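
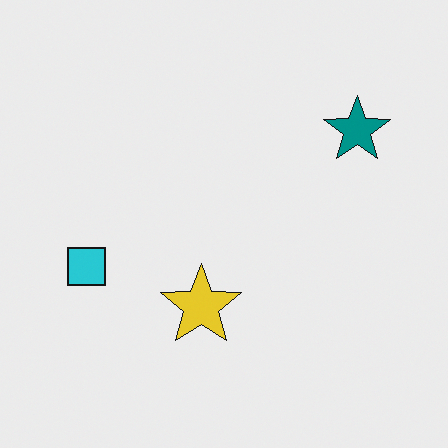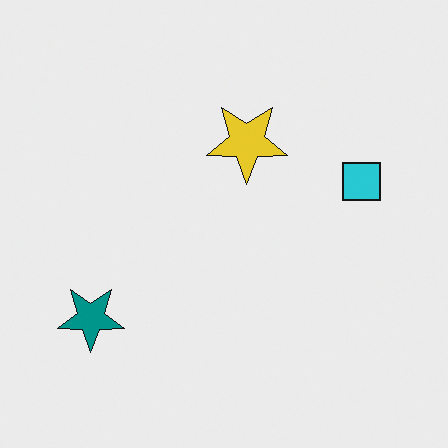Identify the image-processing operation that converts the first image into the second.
The image was rotated 180°.

The teal star sits in the top-right of the first image and the bottom-left of the second — consistent with a whole-image 180° rotation.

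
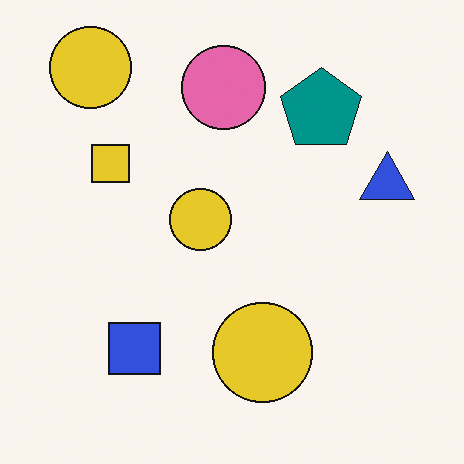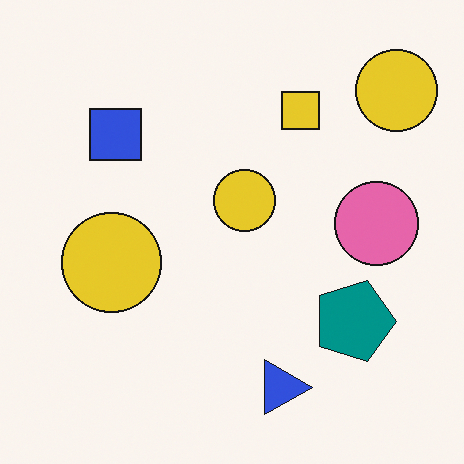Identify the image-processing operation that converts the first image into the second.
Rotated 90° clockwise.

The blue triangle sits in the right of the first image and the bottom of the second — consistent with a whole-image 90° clockwise rotation.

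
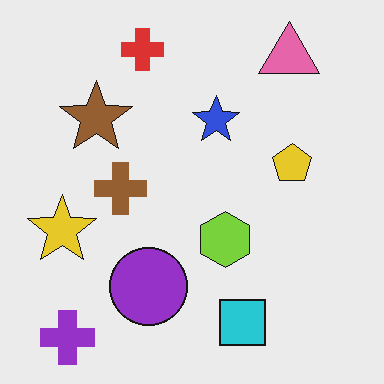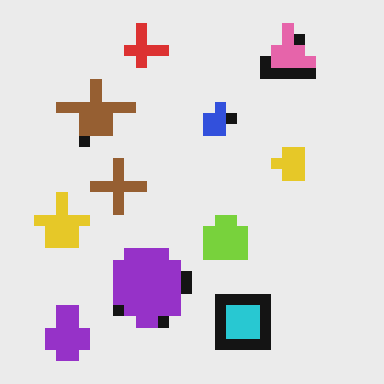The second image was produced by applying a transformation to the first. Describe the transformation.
It was coarsely pixelated.

Shapes are reduced to large square blocks; fine edges and outlines are lost — a downscale-then-upscale (mosaic) effect.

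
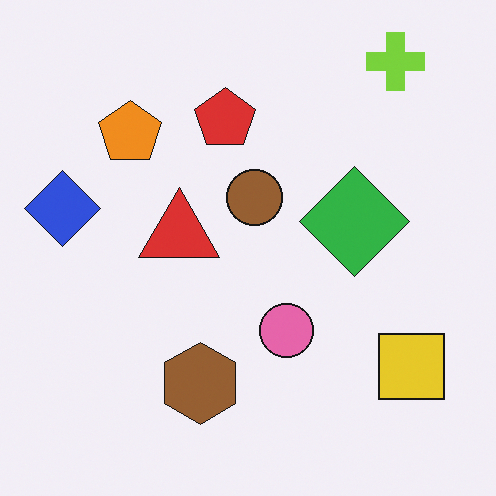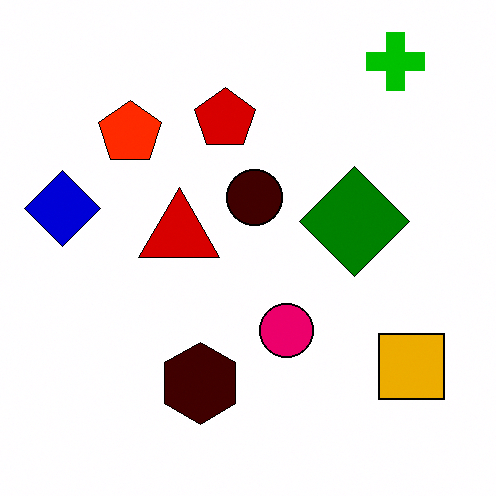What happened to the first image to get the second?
Given much higher contrast.

Tones are pushed away from mid-grey across the whole image — a global contrast change.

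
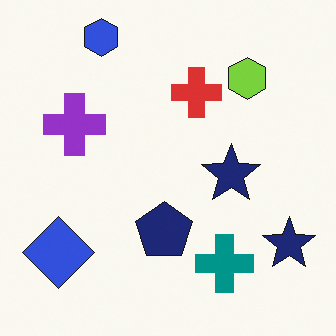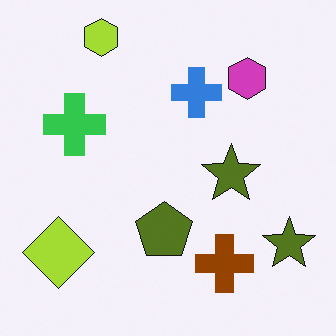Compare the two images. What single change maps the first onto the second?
The image was hue-shifted by a large amount.

Every shape's color has rotated by the same amount around the hue wheel — a uniform hue shift.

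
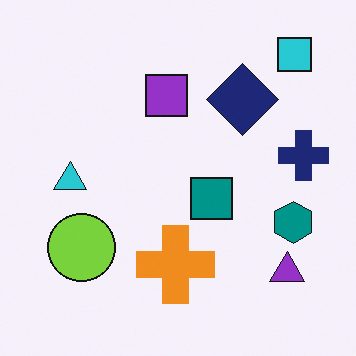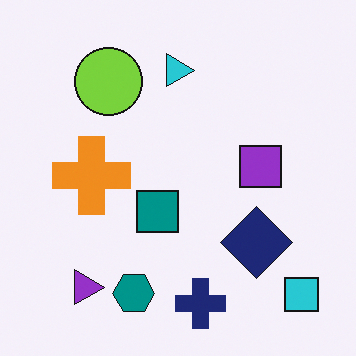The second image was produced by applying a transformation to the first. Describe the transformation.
The second image is the first rotated 90° clockwise.

The cyan square sits in the top-right of the first image and the bottom-right of the second — consistent with a whole-image 90° clockwise rotation.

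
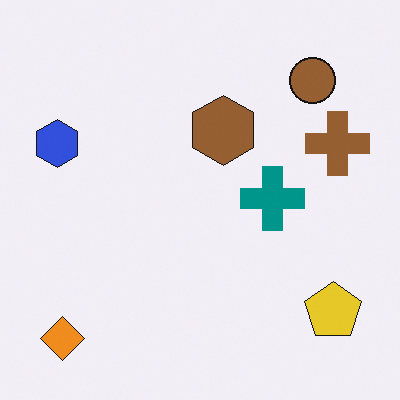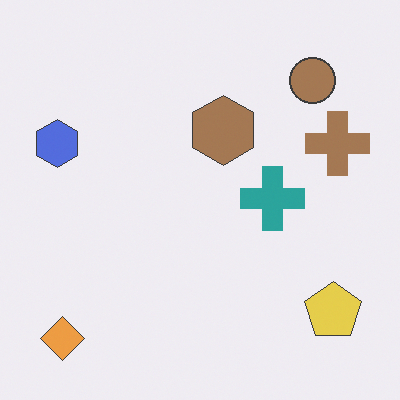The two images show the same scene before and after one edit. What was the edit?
The image was given slightly reduced contrast.

Tones are pushed toward mid-grey across the whole image — a global contrast change.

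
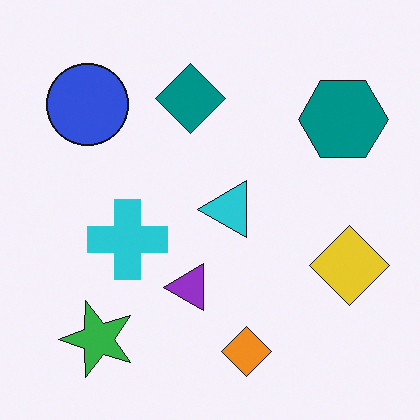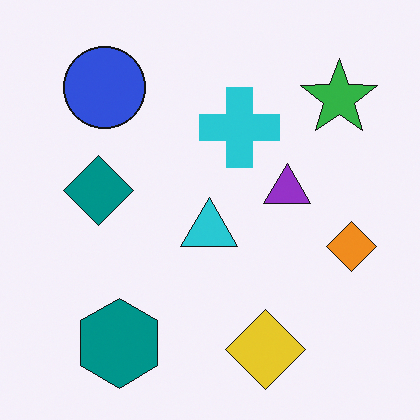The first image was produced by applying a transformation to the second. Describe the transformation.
The transformation is: transposed (reflected across the top-left ↔ bottom-right diagonal).

Shapes have swapped their row and column positions — what was in the top-right is now in the bottom-left — a diagonal reflection.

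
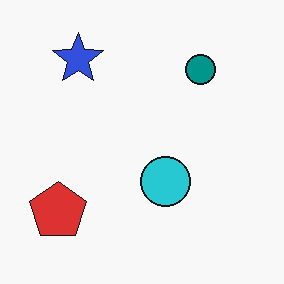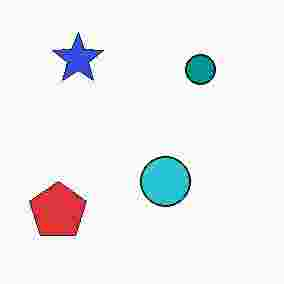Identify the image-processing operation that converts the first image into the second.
The transformation is: heavily JPEG-compressed with obvious blocking artifacts.

Blocky 8×8 compression artifacts appear around shape edges and the flat background shows ringing — characteristic JPEG degradation.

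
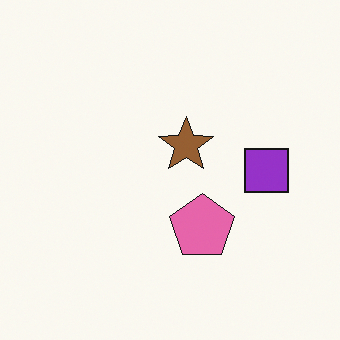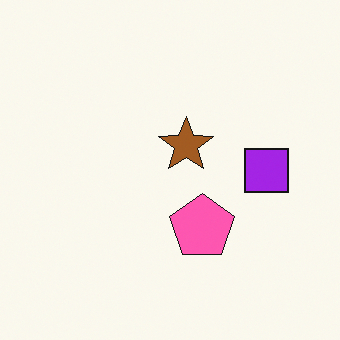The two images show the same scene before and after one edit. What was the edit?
The second image is the first slightly oversaturated.

All colors are more vivid — a global saturation change.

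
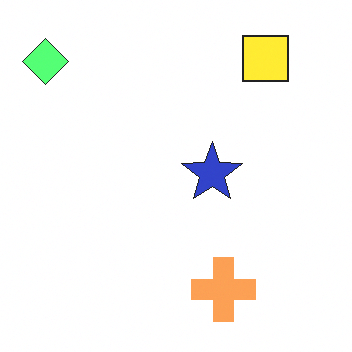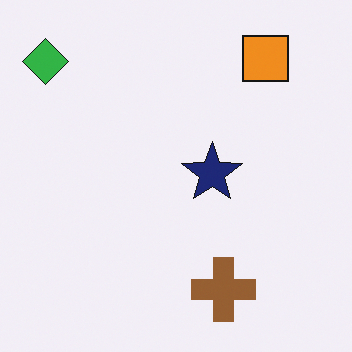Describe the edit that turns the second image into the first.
It was brightened a lot.

Every pixel — background and shapes alike — is uniformly brightened.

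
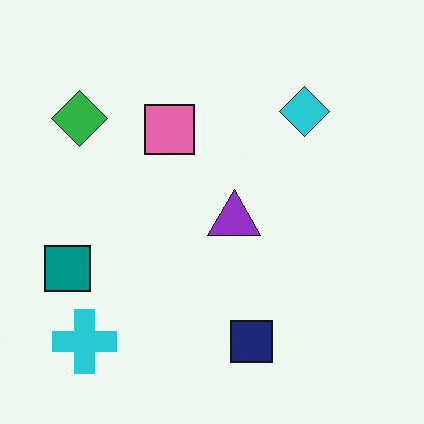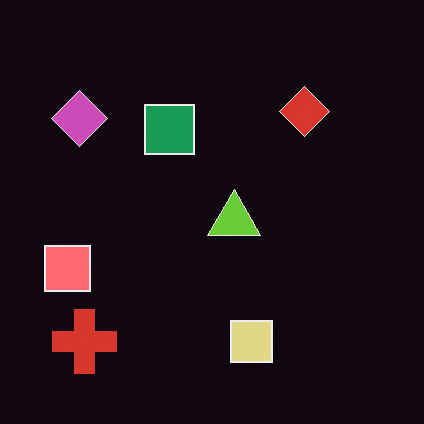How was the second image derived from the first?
Color-inverted (negative).

The light background has become dark and every shape's color is its complement — a photographic negative.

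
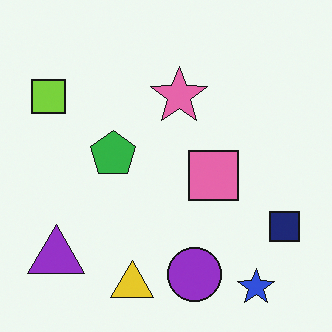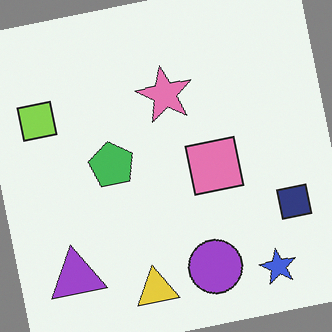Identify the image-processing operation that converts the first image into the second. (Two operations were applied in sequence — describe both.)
It was given slightly reduced contrast, then rotated counter-clockwise by a few degrees.

Tones are pushed toward mid-grey across the whole image — a global contrast change. Every shape is tilted by the same angle and the image corners show triangular fill wedges — a whole-image rotation by a non-right angle.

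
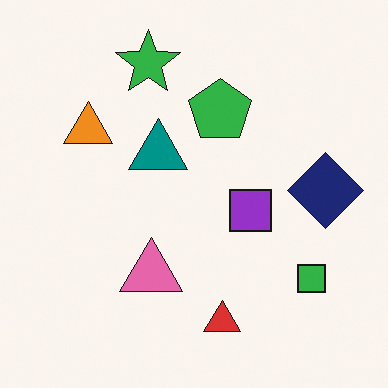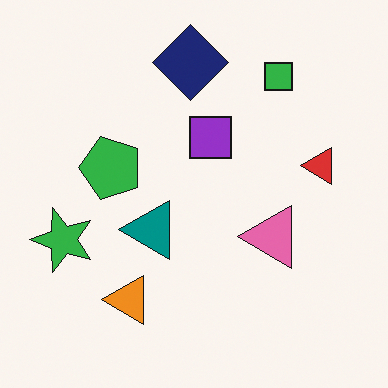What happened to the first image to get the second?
It was rotated 90° counter-clockwise.

The green square sits in the bottom-right of the first image and the top-right of the second — consistent with a whole-image 90° counter-clockwise rotation.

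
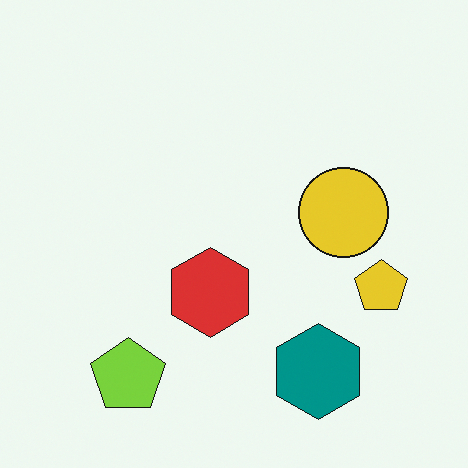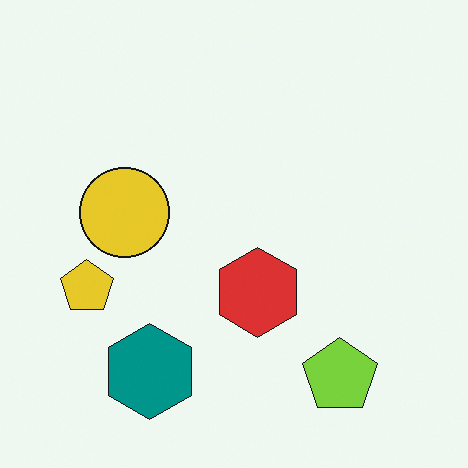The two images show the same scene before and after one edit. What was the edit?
The second image is the first flipped horizontally (left ↔ right).

The yellow pentagon is in the right of the first image and the left of the second — shapes on opposite sides of the vertical midline have swapped in a mirror flip.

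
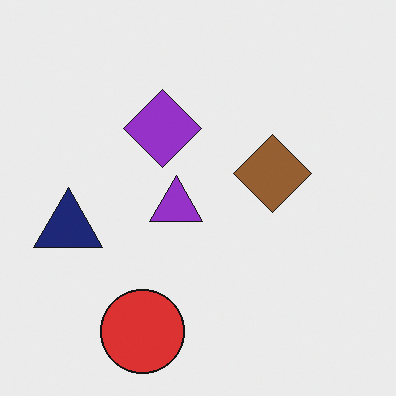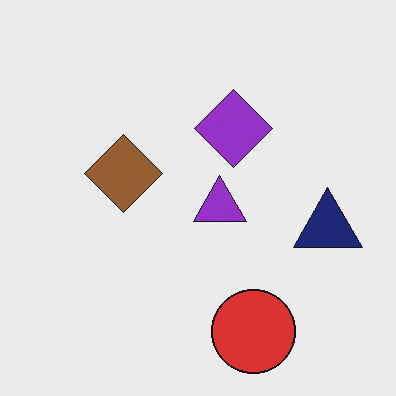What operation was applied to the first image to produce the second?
It was flipped horizontally (left ↔ right).

The navy triangle is in the left of the first image and the right of the second — shapes on opposite sides of the vertical midline have swapped in a mirror flip.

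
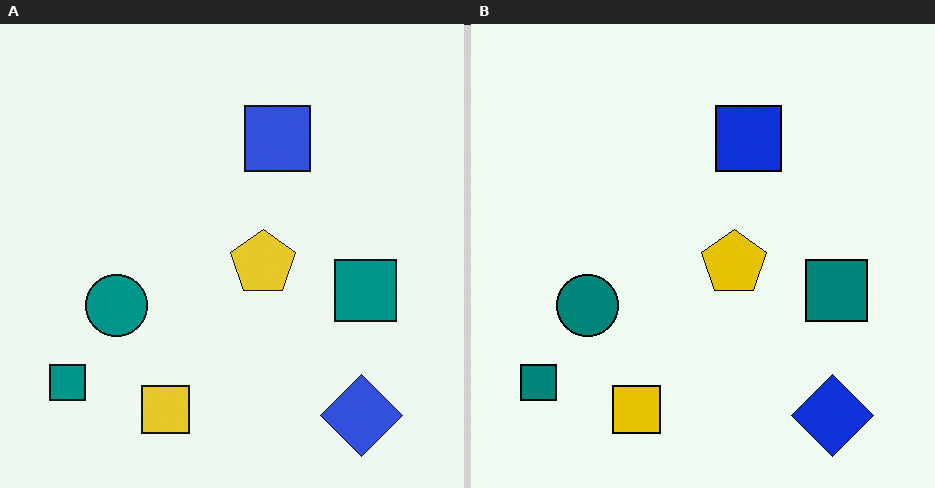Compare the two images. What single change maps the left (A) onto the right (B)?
The transformation is: given slightly increased contrast.

Tones are pushed away from mid-grey across the whole image — a global contrast change.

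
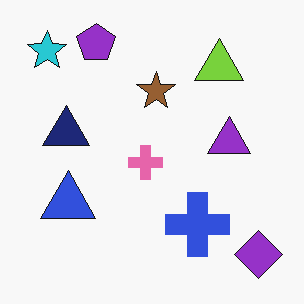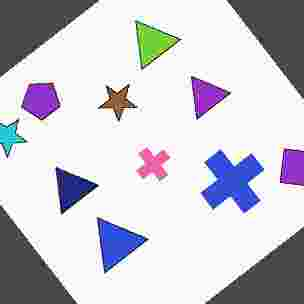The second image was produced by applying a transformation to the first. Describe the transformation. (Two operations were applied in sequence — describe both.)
The transformation is: rotated counter-clockwise by a large amount — several tens of degrees, then heavily JPEG-compressed with obvious blocking artifacts.

Every shape is tilted by the same angle and the image corners show triangular fill wedges — a whole-image rotation by a non-right angle. Blocky 8×8 compression artifacts appear around shape edges and the flat background shows ringing — characteristic JPEG degradation.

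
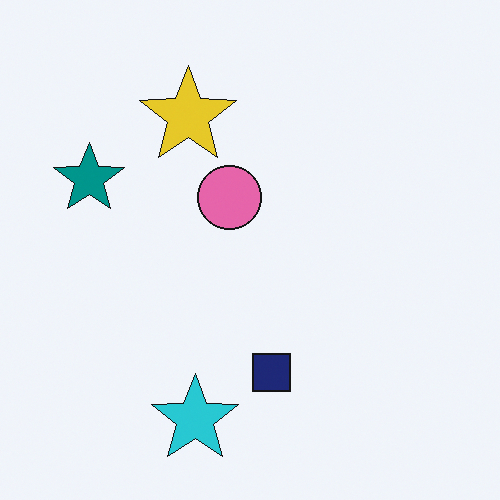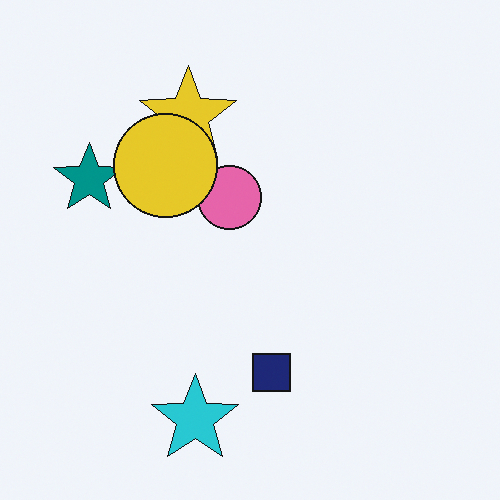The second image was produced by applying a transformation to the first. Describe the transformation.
Overlaid with an additional yellow circle.

A yellow circle appears in the second image that is absent from the first.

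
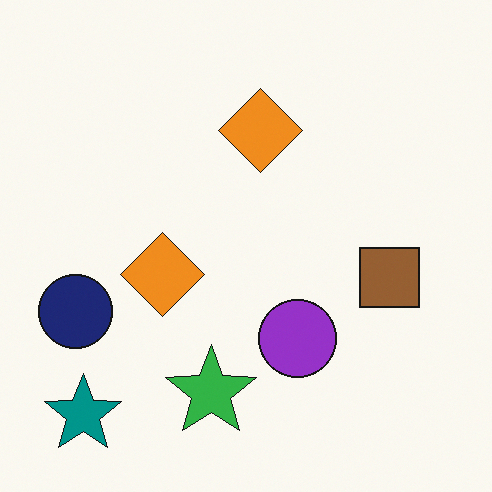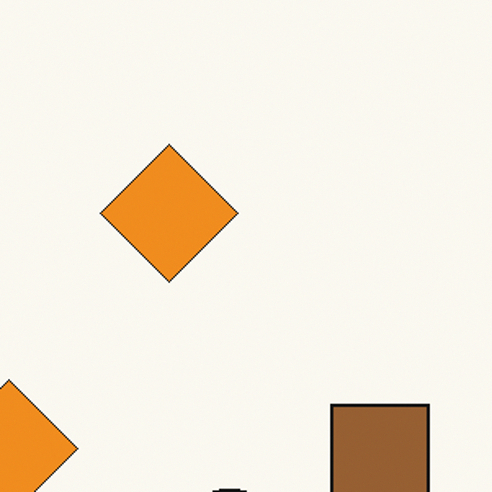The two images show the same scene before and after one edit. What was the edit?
The second image is the first cropped tightly and scaled back up.

The visible shapes are larger and the field of view is narrower; shapes near the original edges may be partly or wholly outside the frame — a crop-and-rescale.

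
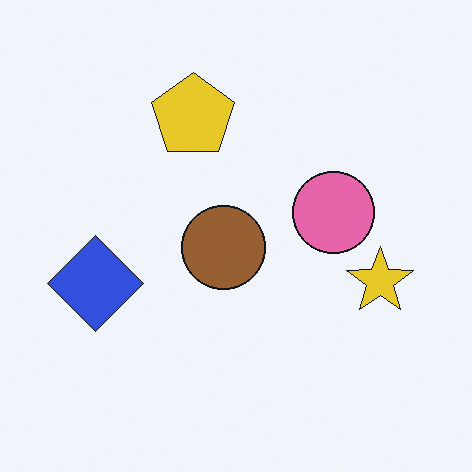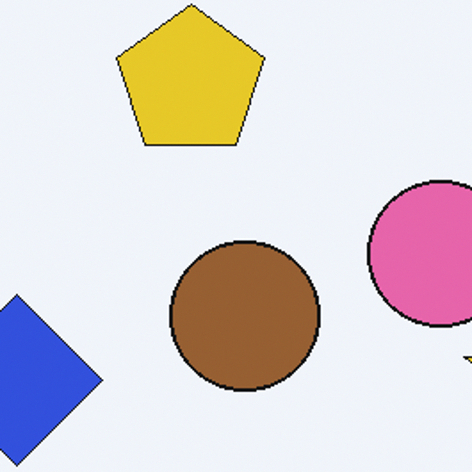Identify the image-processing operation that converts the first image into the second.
The image was cropped to a noticeably smaller region and rescaled.

The visible shapes are larger and the field of view is narrower; shapes near the original edges may be partly or wholly outside the frame — a crop-and-rescale.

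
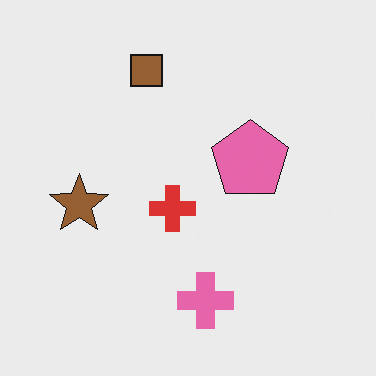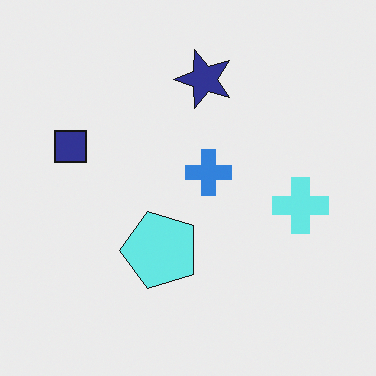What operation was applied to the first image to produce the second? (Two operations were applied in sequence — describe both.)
The second image is the first transposed (reflected across the top-left ↔ bottom-right diagonal), then hue-shifted by a large amount.

Shapes have swapped their row and column positions — what was in the top-right is now in the bottom-left — a diagonal reflection. Every shape's color has rotated by the same amount around the hue wheel — a uniform hue shift.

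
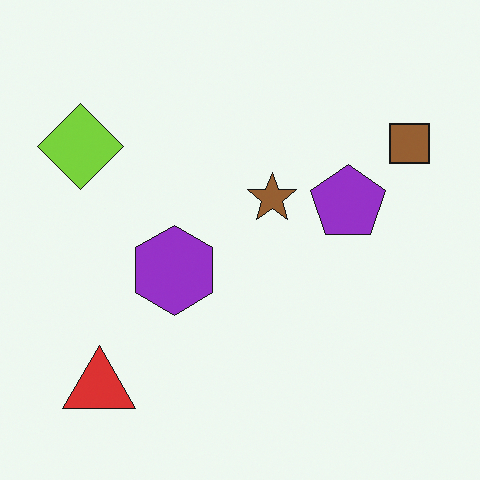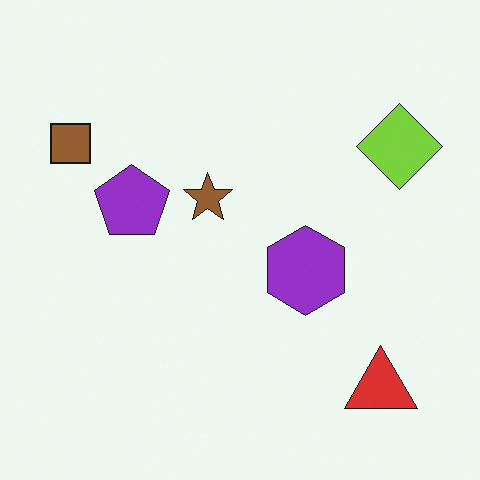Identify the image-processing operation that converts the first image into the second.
This is the original image flipped horizontally (left ↔ right).

The brown square is in the top-right of the first image and the top-left of the second — shapes on opposite sides of the vertical midline have swapped in a mirror flip.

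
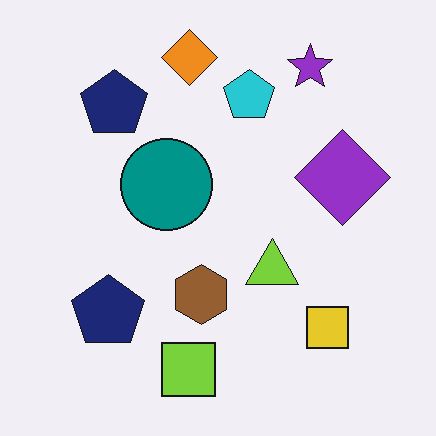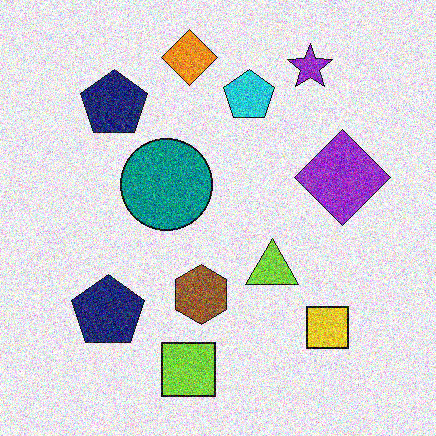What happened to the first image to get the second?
The second image is the first degraded with a thick layer of grain.

Random speckle covers the whole image, including the flat background.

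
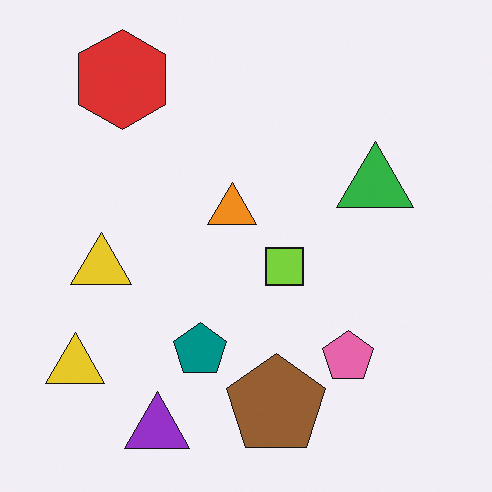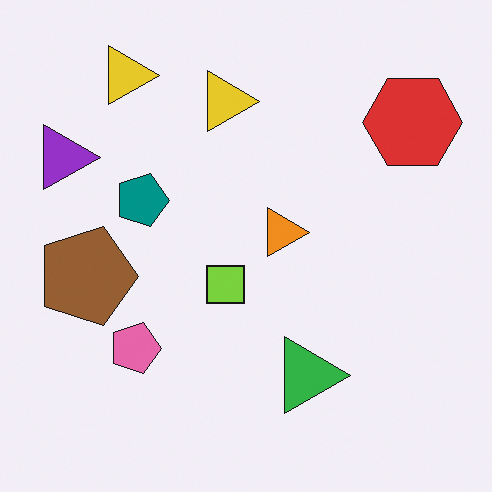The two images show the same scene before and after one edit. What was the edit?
It was rotated 90° clockwise.

The red hexagon sits in the top-left of the first image and the top-right of the second — consistent with a whole-image 90° clockwise rotation.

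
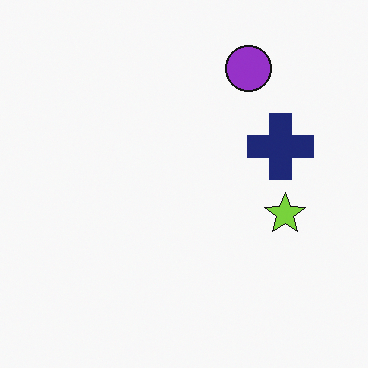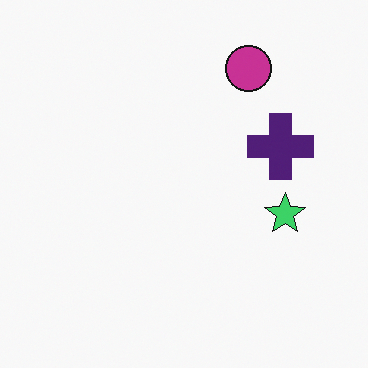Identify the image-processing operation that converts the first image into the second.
The second image is the first hue-shifted by a small amount.

Every shape's color has rotated by the same amount around the hue wheel — a uniform hue shift.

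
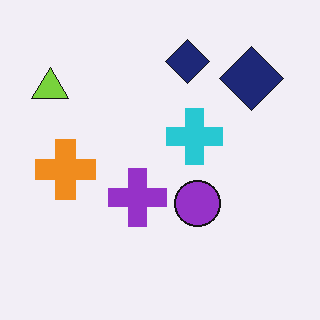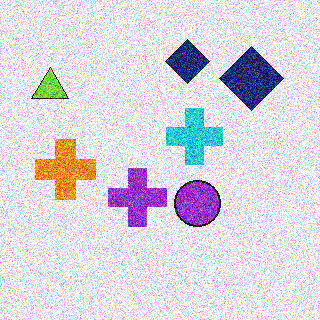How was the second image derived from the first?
This is the original image degraded with heavy additive noise.

Random speckle covers the whole image, including the flat background.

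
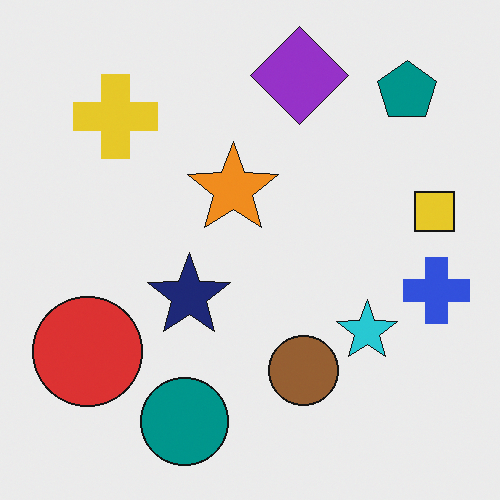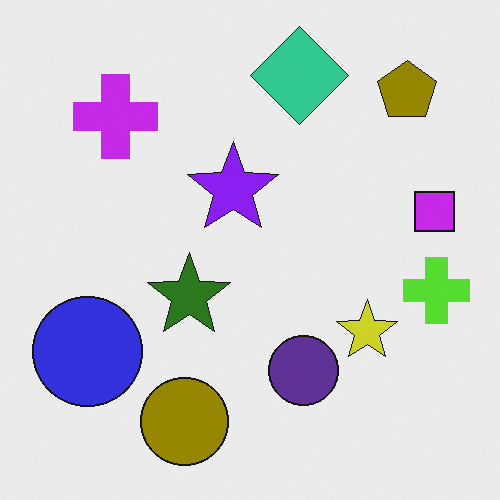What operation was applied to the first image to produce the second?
The image was hue-shifted by a large amount.

Every shape's color has rotated by the same amount around the hue wheel — a uniform hue shift.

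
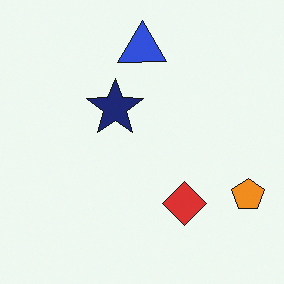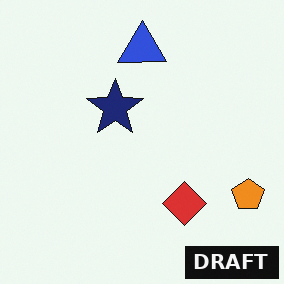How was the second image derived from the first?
The second image is the first watermarked with the text "DRAFT" in the lower-right corner.

A dark label reading "DRAFT" appears in the lower-right corner.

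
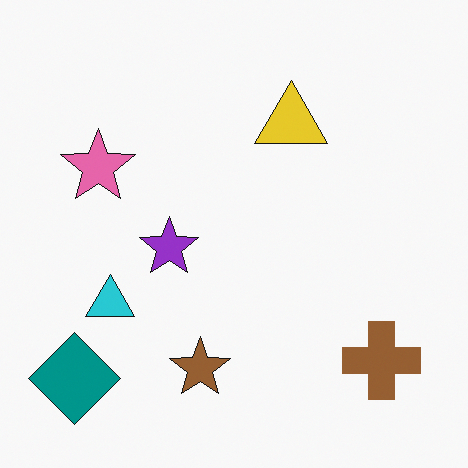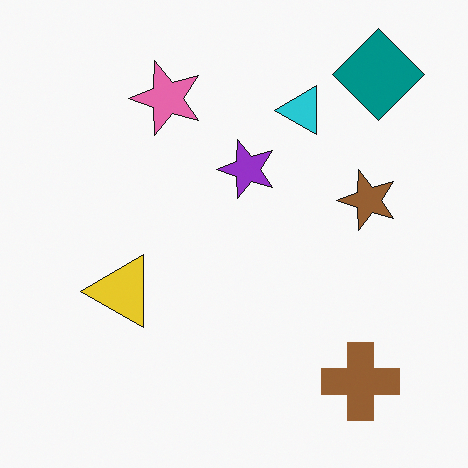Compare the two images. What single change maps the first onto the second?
The transformation is: transposed (reflected across the top-left ↔ bottom-right diagonal).

Shapes have swapped their row and column positions — what was in the top-right is now in the bottom-left — a diagonal reflection.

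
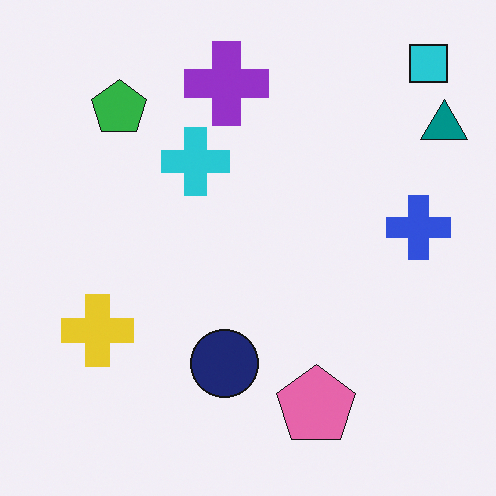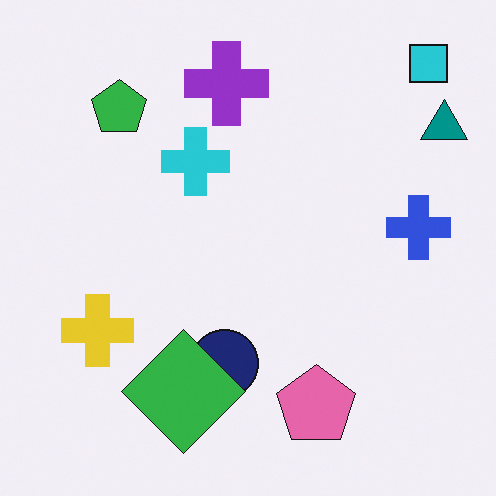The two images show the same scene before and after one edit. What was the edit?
This is the original image overlaid with an additional green diamond.

A green diamond appears in the second image that is absent from the first.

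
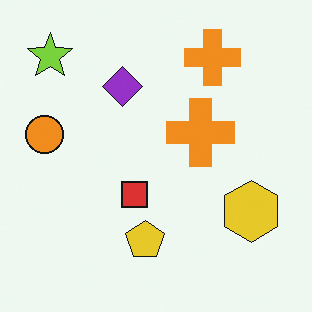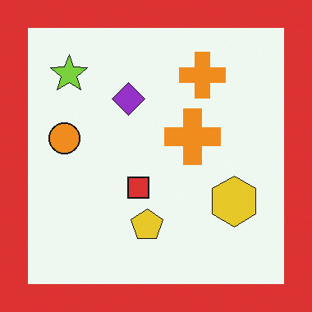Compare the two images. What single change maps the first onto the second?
The transformation is: framed with a red border.

A solid red frame runs around the edge of the second image, with the content slightly shrunk inside it.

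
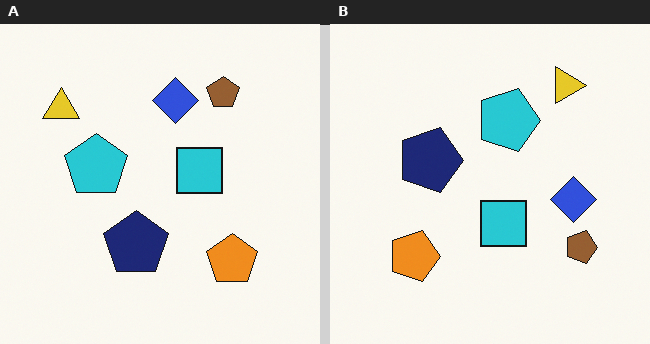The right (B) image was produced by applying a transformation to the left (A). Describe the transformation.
The image was rotated 90° clockwise.

The yellow triangle sits in the top-left of the left (A) image and the top-right of the right (B) — consistent with a whole-image 90° clockwise rotation.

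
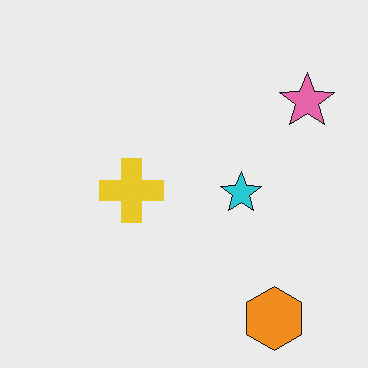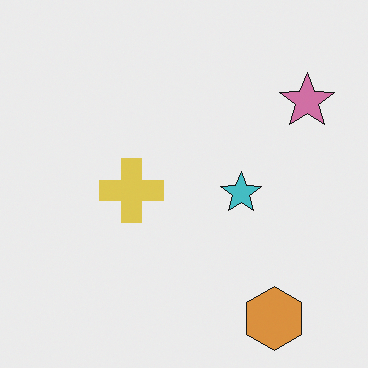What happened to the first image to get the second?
The second image is the first slightly desaturated.

All colors are more muted and greyish — a global saturation change.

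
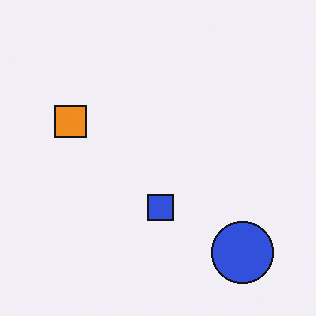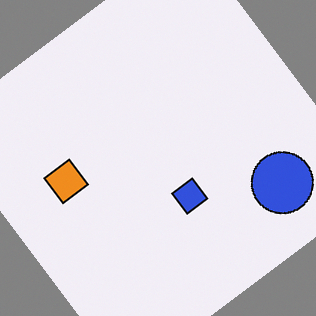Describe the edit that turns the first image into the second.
It was rotated counter-clockwise by a large amount — several tens of degrees.

Every shape is tilted by the same angle and the image corners show triangular fill wedges — a whole-image rotation by a non-right angle.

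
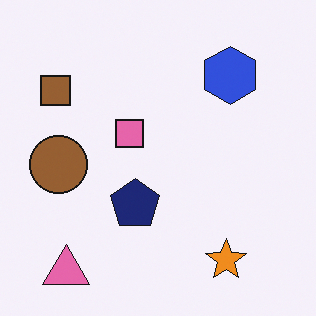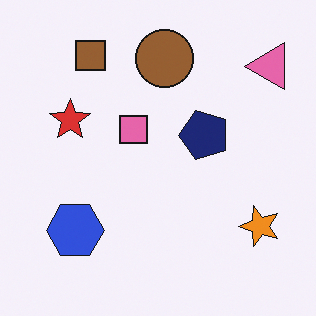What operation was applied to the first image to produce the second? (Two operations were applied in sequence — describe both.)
Transposed (reflected across the top-left ↔ bottom-right diagonal), then overlaid with an additional red star.

Shapes have swapped their row and column positions — what was in the top-right is now in the bottom-left — a diagonal reflection. A red star appears in the second image that is absent from the first.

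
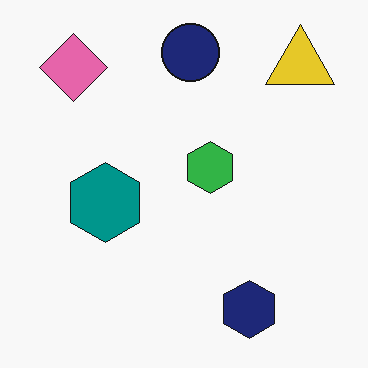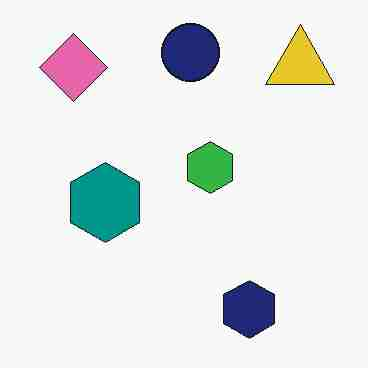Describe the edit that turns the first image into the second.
The image was degraded with heavy JPEG compression.

Blocky 8×8 compression artifacts appear around shape edges and the flat background shows ringing — characteristic JPEG degradation.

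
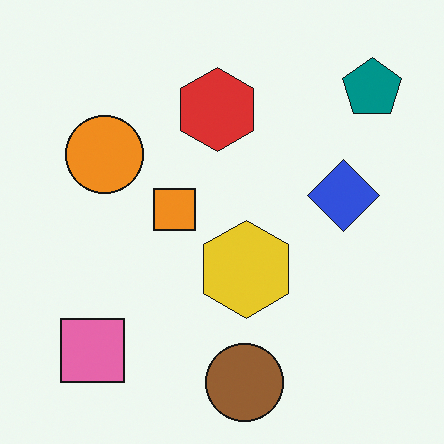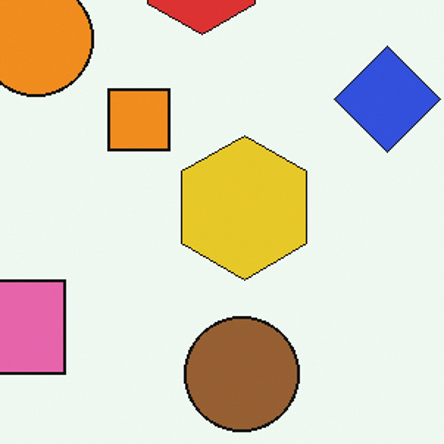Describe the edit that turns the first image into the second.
The second image is the first cropped to a modestly smaller region and rescaled.

The visible shapes are larger and the field of view is narrower; shapes near the original edges may be partly or wholly outside the frame — a crop-and-rescale.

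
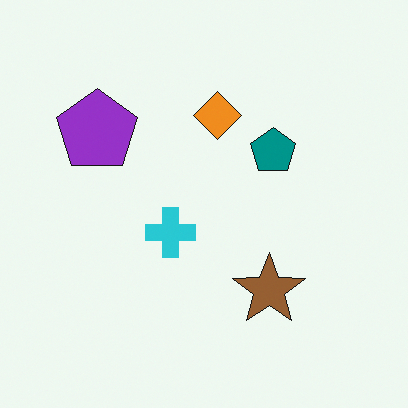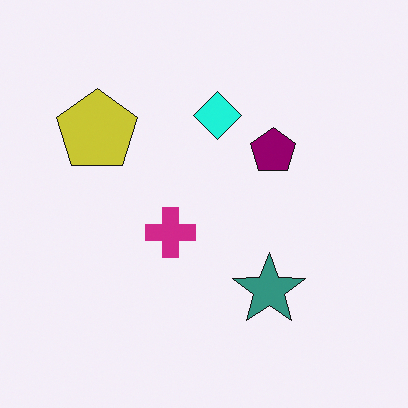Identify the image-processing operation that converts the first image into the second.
This is the original image hue-shifted through roughly a third of the color wheel.

Every shape's color has rotated by the same amount around the hue wheel — a uniform hue shift.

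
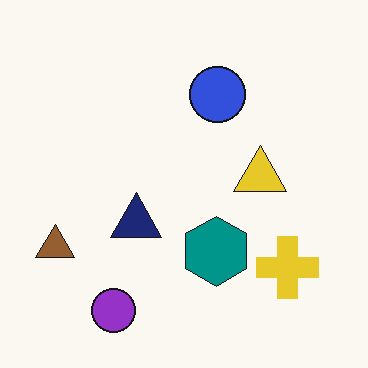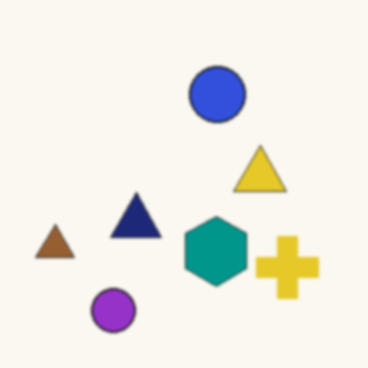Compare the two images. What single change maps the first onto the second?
The image was lightly blurred.

Shape edges and outlines are uniformly softened across the whole image.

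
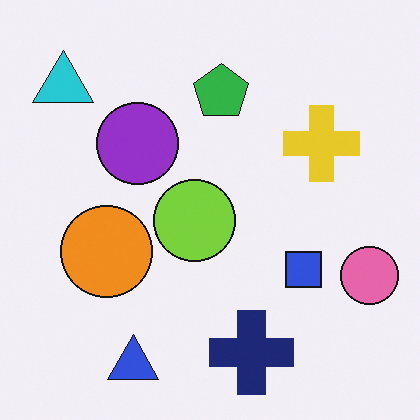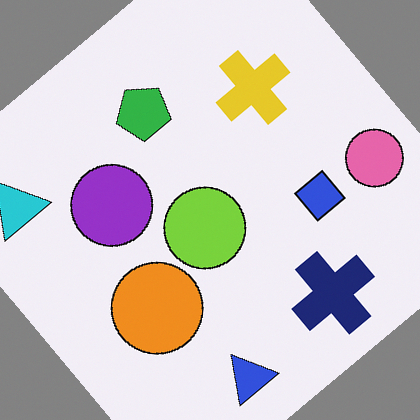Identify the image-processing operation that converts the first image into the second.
The image was rotated counter-clockwise by a large amount — several tens of degrees.

Every shape is tilted by the same angle and the image corners show triangular fill wedges — a whole-image rotation by a non-right angle.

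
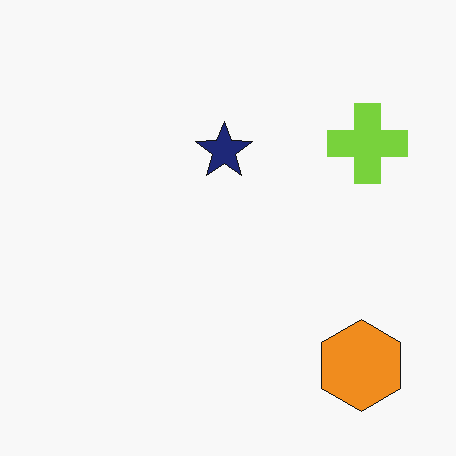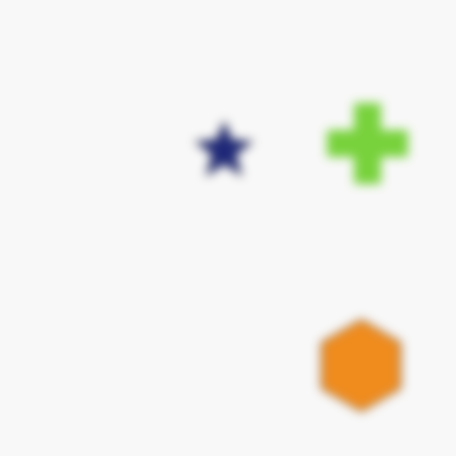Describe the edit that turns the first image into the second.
The second image is the first strongly gaussian-blurred.

Shape edges and outlines are uniformly softened across the whole image.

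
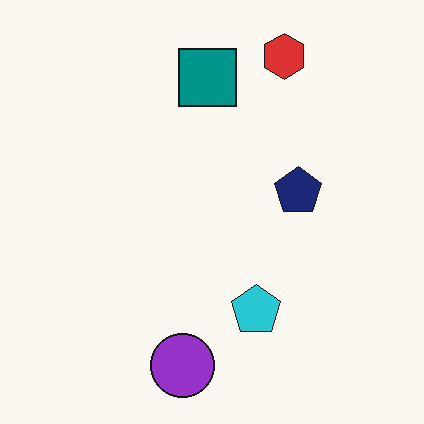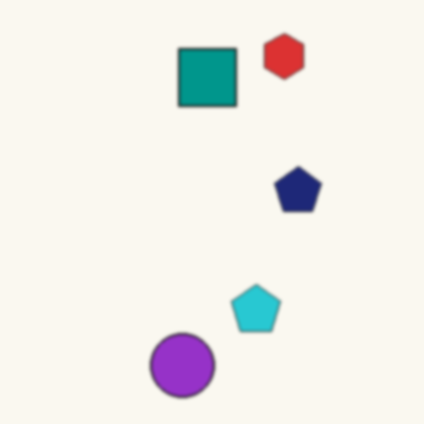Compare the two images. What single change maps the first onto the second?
The image was given a subtle gaussian blur.

Shape edges and outlines are uniformly softened across the whole image.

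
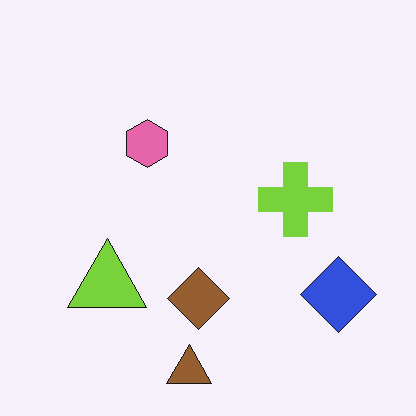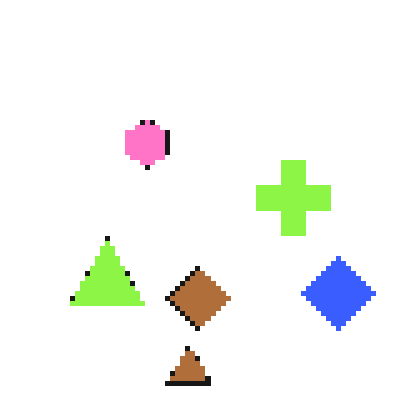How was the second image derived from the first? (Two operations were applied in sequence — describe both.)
The second image is the first mildly pixelated, then brightened a little.

Shapes are reduced to large square blocks; fine edges and outlines are lost — a downscale-then-upscale (mosaic) effect. Every pixel — background and shapes alike — is uniformly brightened.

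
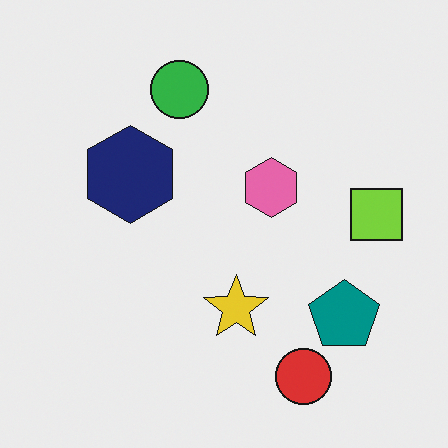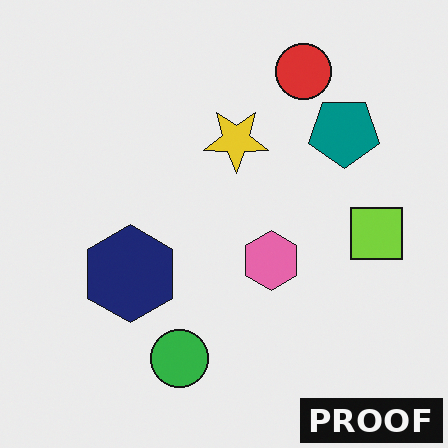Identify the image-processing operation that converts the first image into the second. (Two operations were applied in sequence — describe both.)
It was flipped vertically (top ↔ bottom), then watermarked with the text "PROOF" in the lower-right corner.

The red circle is in the bottom-right of the first image and the top-right of the second — shapes on opposite sides of the horizontal midline have swapped in a mirror flip. A dark label reading "PROOF" appears in the lower-right corner.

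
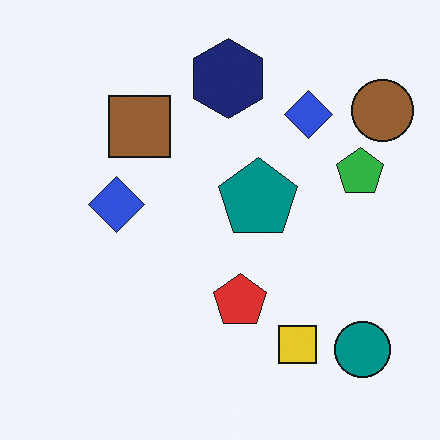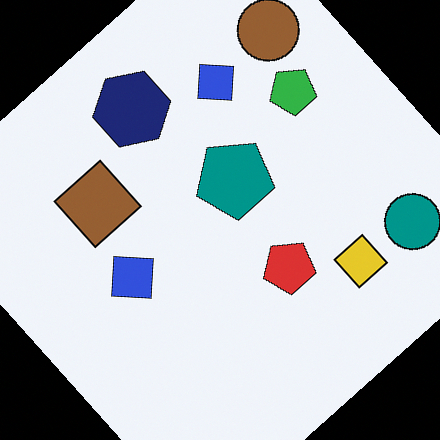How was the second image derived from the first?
Rotated counter-clockwise by a large amount — several tens of degrees.

Every shape is tilted by the same angle and the image corners show triangular fill wedges — a whole-image rotation by a non-right angle.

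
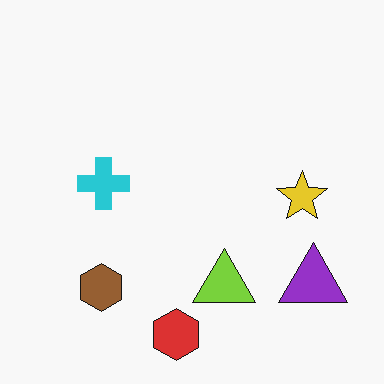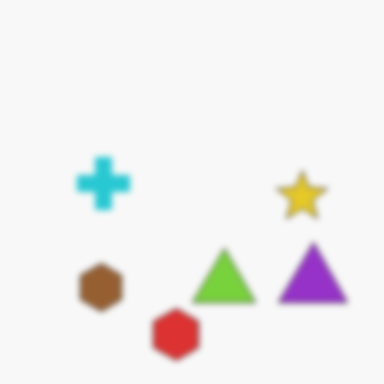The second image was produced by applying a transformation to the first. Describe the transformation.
This is the original image noticeably gaussian-blurred.

Shape edges and outlines are uniformly softened across the whole image.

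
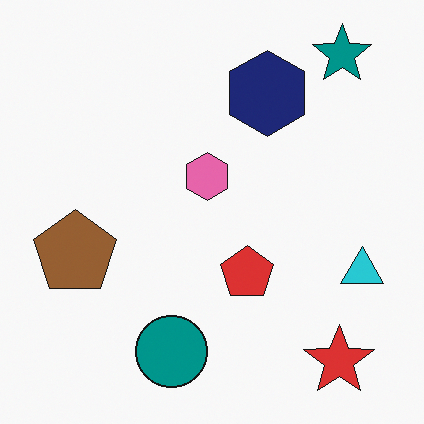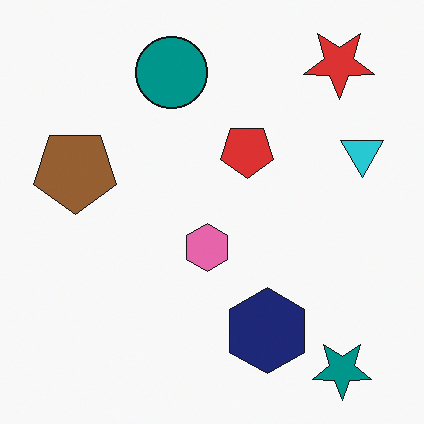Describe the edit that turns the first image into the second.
This is the original image flipped vertically (top ↔ bottom).

The teal star is in the top-right of the first image and the bottom-right of the second — shapes on opposite sides of the horizontal midline have swapped in a mirror flip.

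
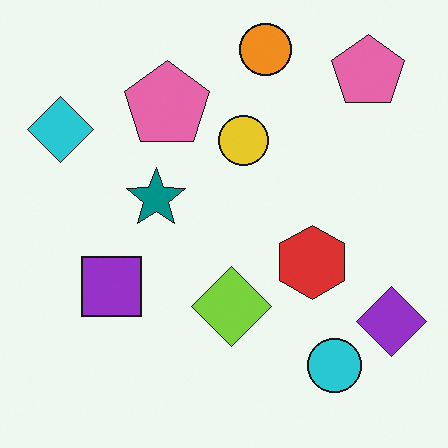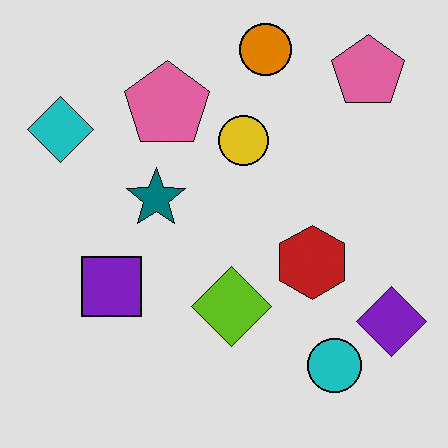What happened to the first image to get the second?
The image was posterized to a reduced palette.

Each flat color has snapped to a coarser quantized level — most visibly, the near-white background has dropped to a flat grey.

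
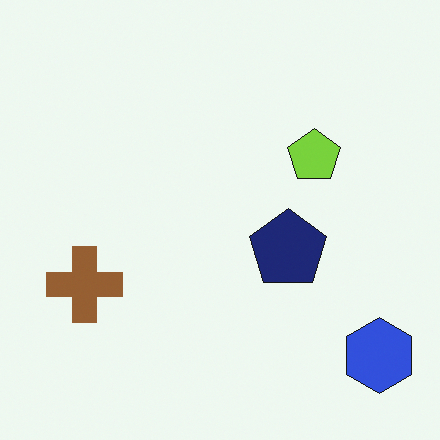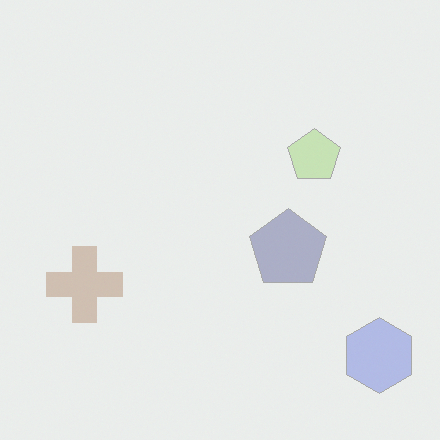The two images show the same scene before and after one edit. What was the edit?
This is the original image washed out (contrast reduced).

Tones are pushed toward mid-grey across the whole image — a global contrast change.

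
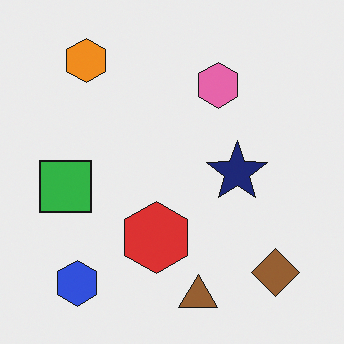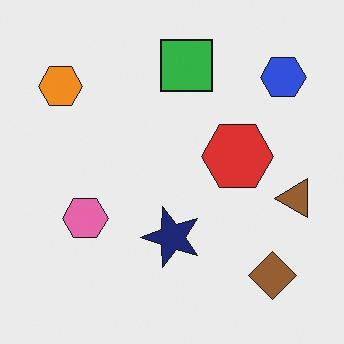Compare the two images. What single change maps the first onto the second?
The transformation is: transposed (reflected across the top-left ↔ bottom-right diagonal).

Shapes have swapped their row and column positions — what was in the top-right is now in the bottom-left — a diagonal reflection.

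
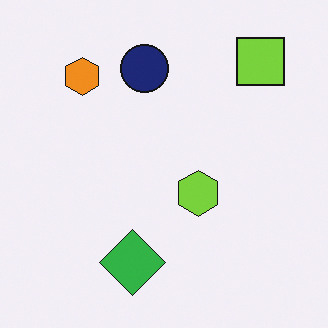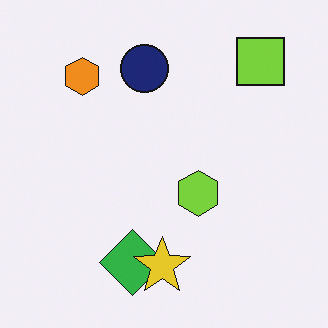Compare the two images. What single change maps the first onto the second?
The image was overlaid with an additional yellow star.

A yellow star appears in the second image that is absent from the first.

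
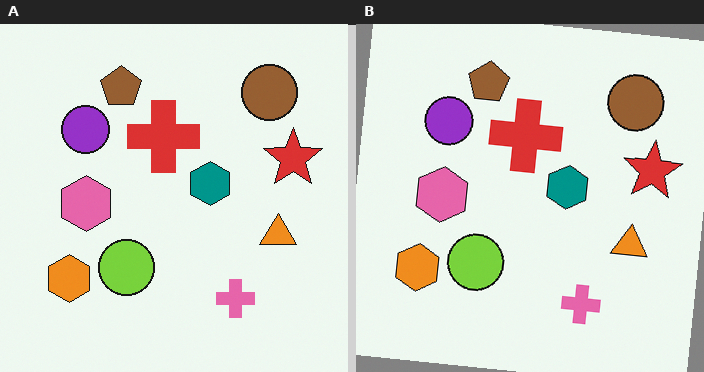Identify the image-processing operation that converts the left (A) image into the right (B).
It was rotated clockwise by a slight angle.

Every shape is tilted by the same angle and the image corners show triangular fill wedges — a whole-image rotation by a non-right angle.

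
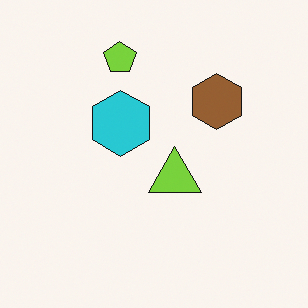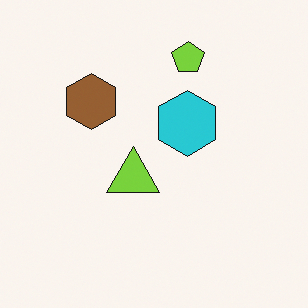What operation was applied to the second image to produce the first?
The image was flipped horizontally (left ↔ right).

The brown hexagon is in the top-left of the second image and the top-right of the first — shapes on opposite sides of the vertical midline have swapped in a mirror flip.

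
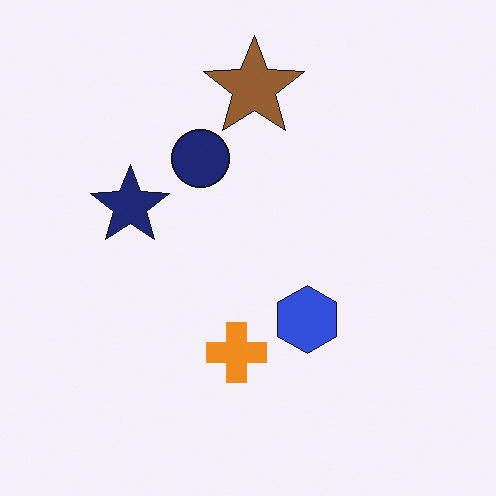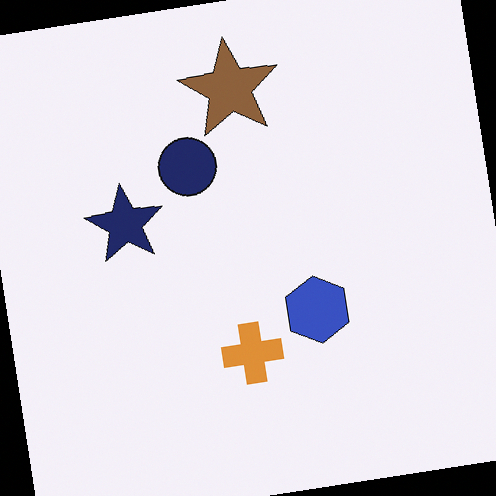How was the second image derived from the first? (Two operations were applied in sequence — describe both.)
The image was rotated counter-clockwise by a small amount, then slightly desaturated.

Every shape is tilted by the same angle and the image corners show triangular fill wedges — a whole-image rotation by a non-right angle. All colors are more muted and greyish — a global saturation change.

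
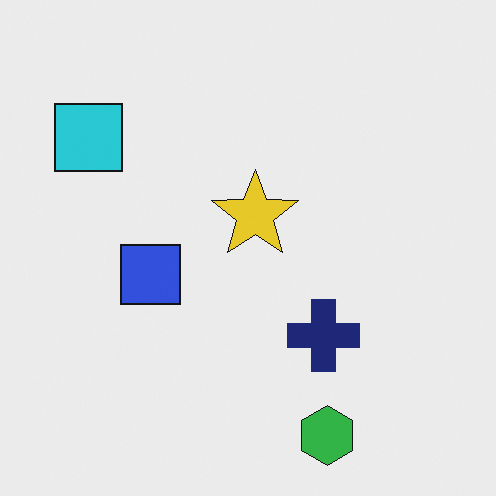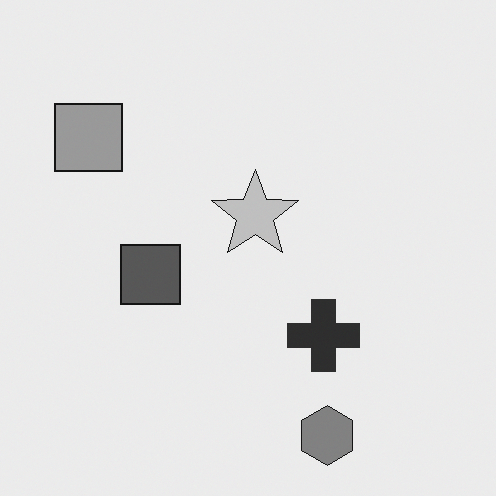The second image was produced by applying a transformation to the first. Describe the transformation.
The second image is the first converted to grayscale.

All color is removed — every shape is now a shade of grey.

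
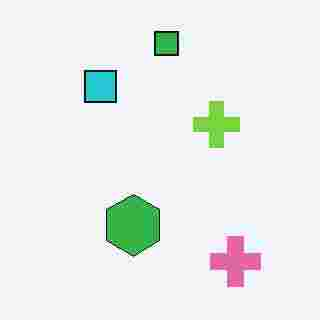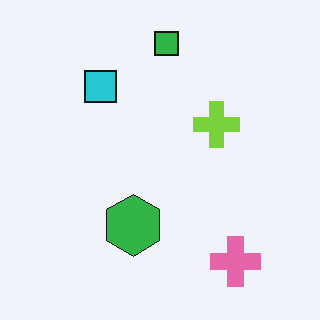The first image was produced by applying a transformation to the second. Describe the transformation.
Degraded with heavy JPEG compression.

Blocky 8×8 compression artifacts appear around shape edges and the flat background shows ringing — characteristic JPEG degradation.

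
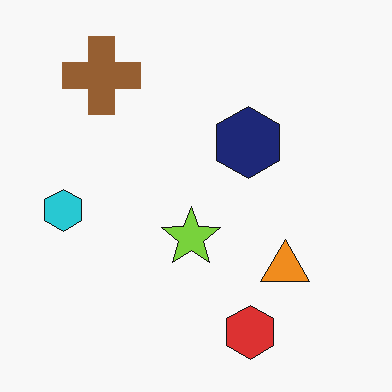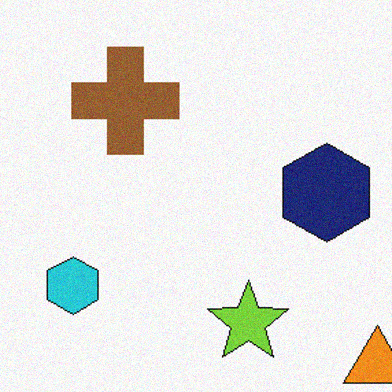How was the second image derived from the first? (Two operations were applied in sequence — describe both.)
Cropped slightly and scaled back up, then degraded with subtle gaussian noise.

The visible shapes are larger and the field of view is narrower; shapes near the original edges may be partly or wholly outside the frame — a crop-and-rescale. Random speckle covers the whole image, including the flat background.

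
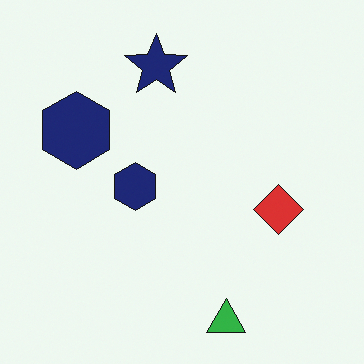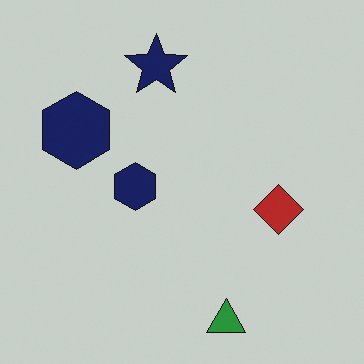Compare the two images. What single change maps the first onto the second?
Darkened a little.

Every pixel — background and shapes alike — is uniformly darkened.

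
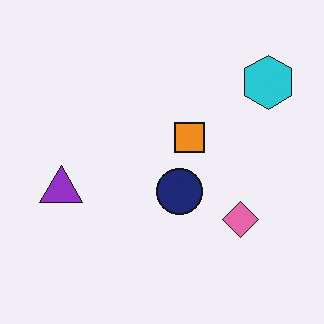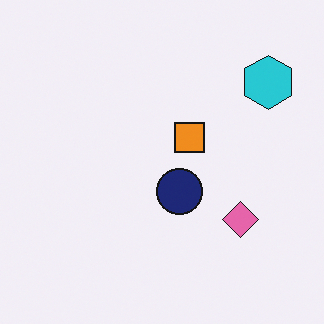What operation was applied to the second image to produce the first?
It was overlaid with an additional purple triangle.

A purple triangle appears in the first image that is absent from the second.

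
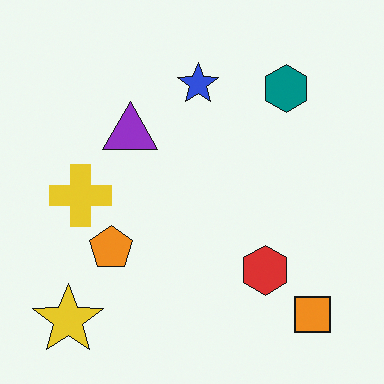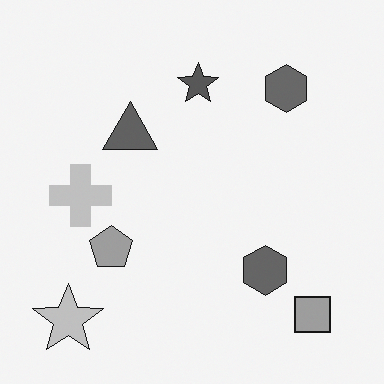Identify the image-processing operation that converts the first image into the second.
The transformation is: converted to grayscale.

All color is removed — every shape is now a shade of grey.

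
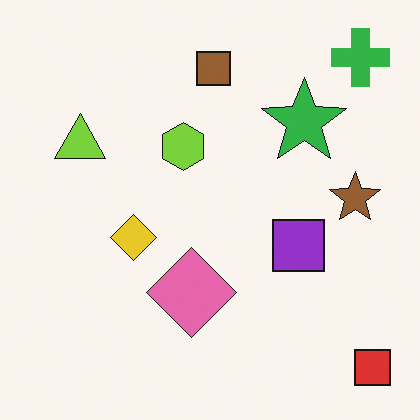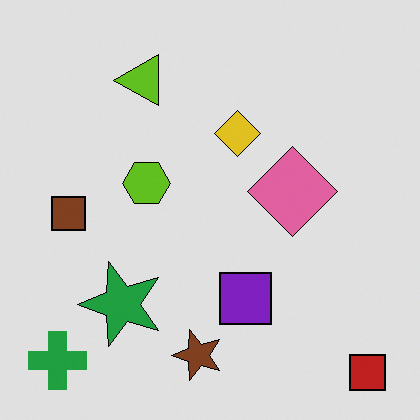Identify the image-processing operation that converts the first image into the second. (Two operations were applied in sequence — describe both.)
This is the original image transposed (reflected across the top-left ↔ bottom-right diagonal), then posterized to a reduced palette.

Shapes have swapped their row and column positions — what was in the top-right is now in the bottom-left — a diagonal reflection. Each flat color has snapped to a coarser quantized level — most visibly, the near-white background has dropped to a flat grey.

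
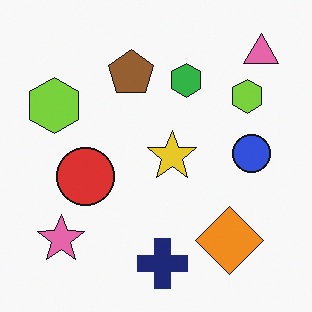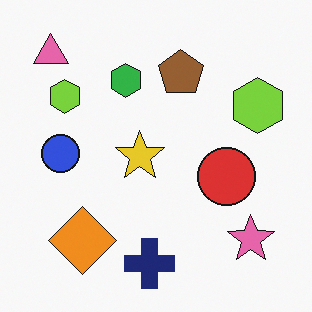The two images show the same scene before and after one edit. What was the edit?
It was flipped horizontally (left ↔ right).

The pink triangle is in the top-right of the first image and the top-left of the second — shapes on opposite sides of the vertical midline have swapped in a mirror flip.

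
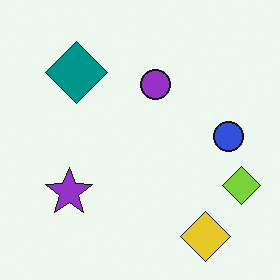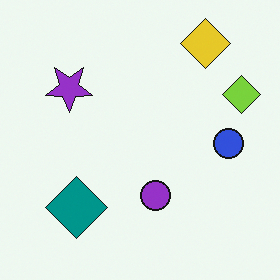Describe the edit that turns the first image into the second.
The second image is the first flipped vertically (top ↔ bottom).

The yellow diamond is in the bottom-right of the first image and the top-right of the second — shapes on opposite sides of the horizontal midline have swapped in a mirror flip.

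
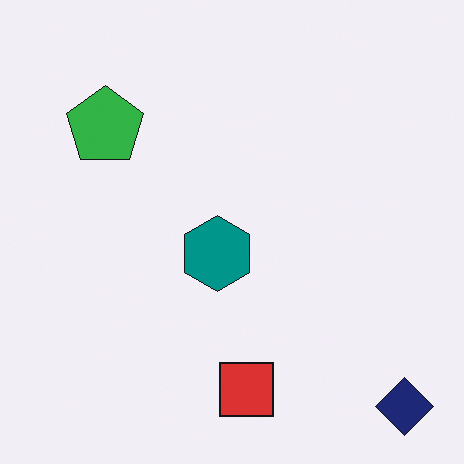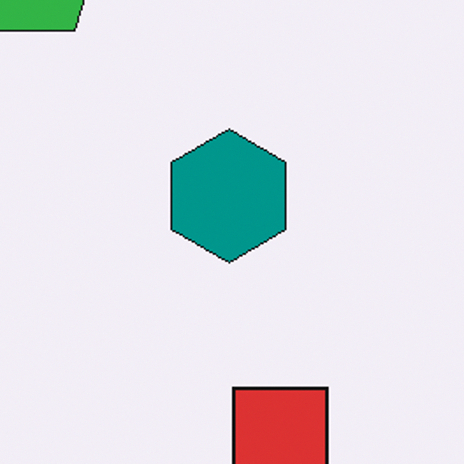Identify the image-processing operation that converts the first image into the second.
The second image is the first cropped tightly and scaled back up.

The visible shapes are larger and the field of view is narrower; shapes near the original edges may be partly or wholly outside the frame — a crop-and-rescale.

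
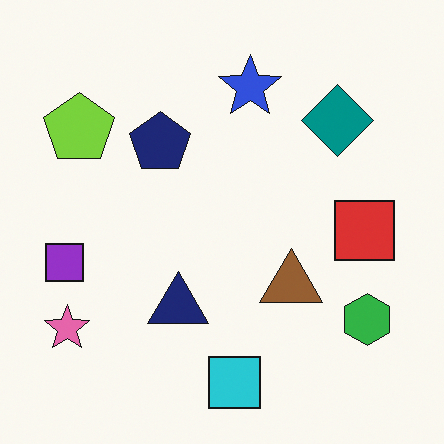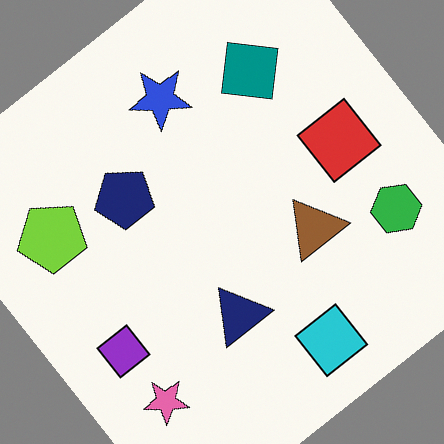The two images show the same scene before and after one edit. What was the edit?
Rotated counter-clockwise by a large amount — several tens of degrees.

Every shape is tilted by the same angle and the image corners show triangular fill wedges — a whole-image rotation by a non-right angle.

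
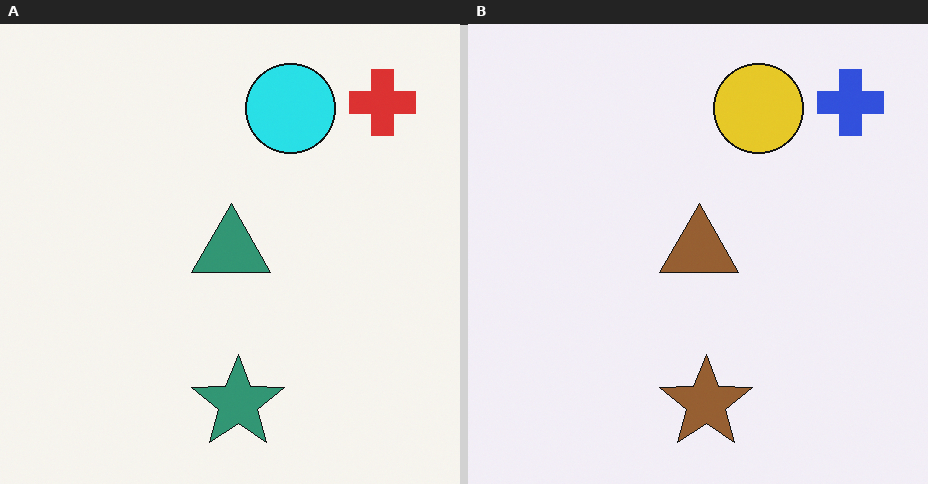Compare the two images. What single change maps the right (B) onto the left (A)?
This is the original image hue-shifted noticeably.

Every shape's color has rotated by the same amount around the hue wheel — a uniform hue shift.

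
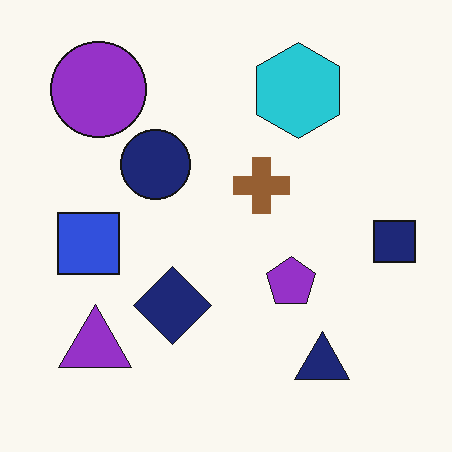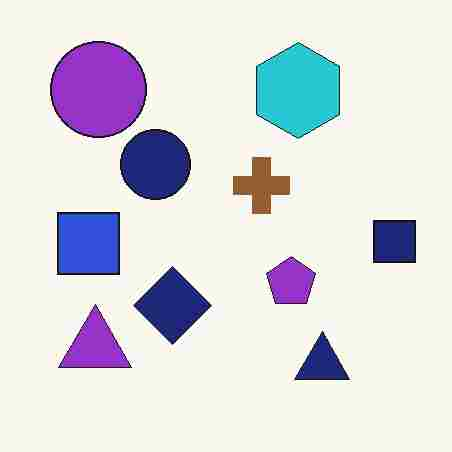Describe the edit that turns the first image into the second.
Heavily JPEG-compressed with obvious blocking artifacts.

Blocky 8×8 compression artifacts appear around shape edges and the flat background shows ringing — characteristic JPEG degradation.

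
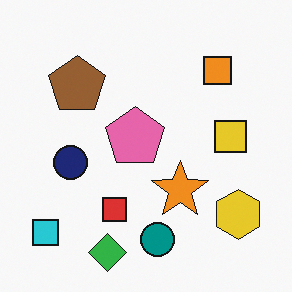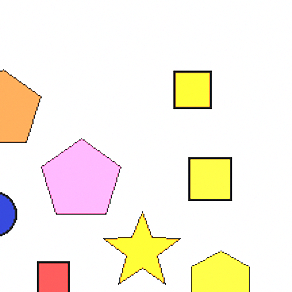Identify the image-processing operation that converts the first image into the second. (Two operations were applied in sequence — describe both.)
The second image is the first cropped slightly and scaled back up, then substantially brightened.

The visible shapes are larger and the field of view is narrower; shapes near the original edges may be partly or wholly outside the frame — a crop-and-rescale. Every pixel — background and shapes alike — is uniformly brightened.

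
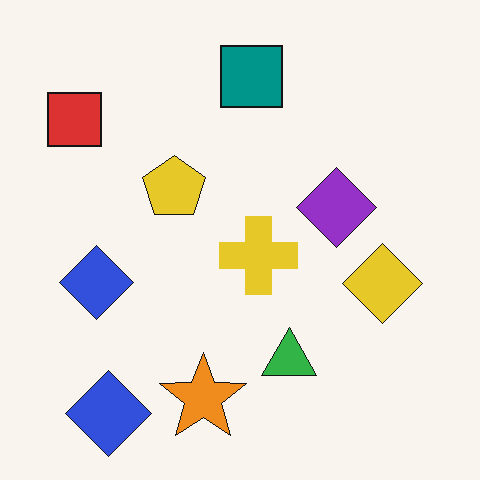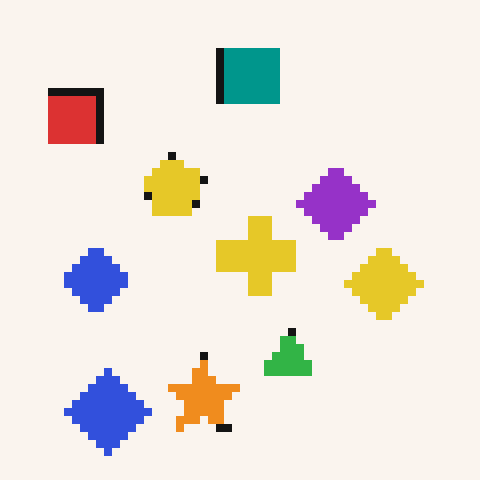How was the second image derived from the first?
This is the original image pixelated into visible square blocks.

Shapes are reduced to large square blocks; fine edges and outlines are lost — a downscale-then-upscale (mosaic) effect.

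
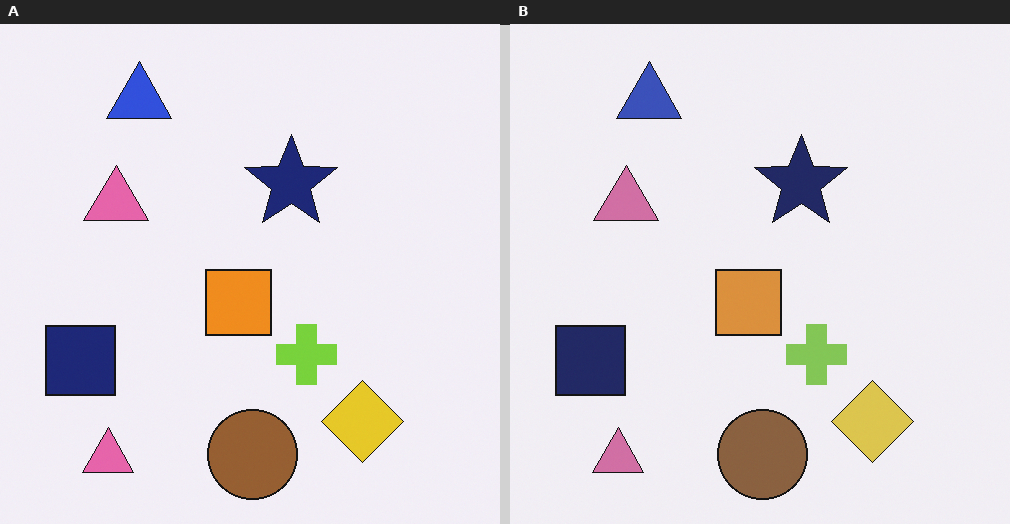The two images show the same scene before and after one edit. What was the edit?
The image was slightly desaturated.

All colors are more muted and greyish — a global saturation change.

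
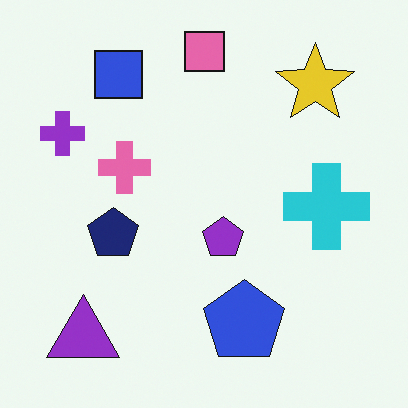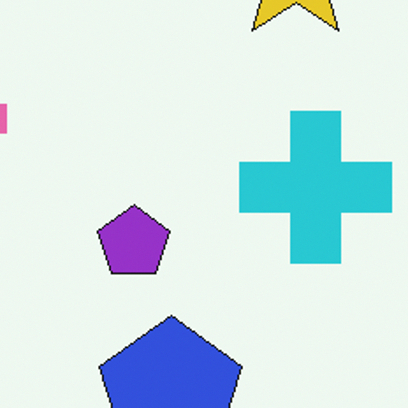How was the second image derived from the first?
It was cropped to a noticeably smaller region and rescaled.

The visible shapes are larger and the field of view is narrower; shapes near the original edges may be partly or wholly outside the frame — a crop-and-rescale.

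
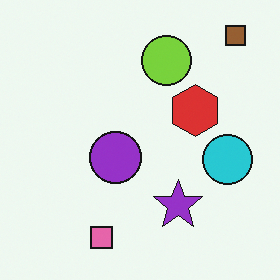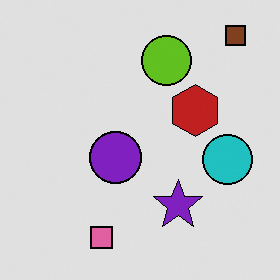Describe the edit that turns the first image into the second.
The image was moderately posterized.

Each flat color has snapped to a coarser quantized level — most visibly, the near-white background has dropped to a flat grey.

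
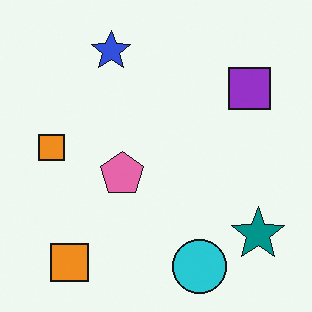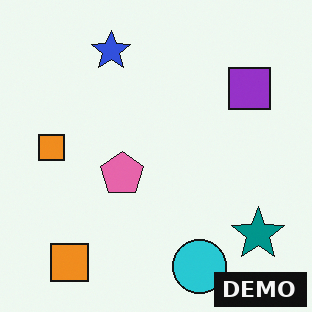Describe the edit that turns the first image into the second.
The image was watermarked with the text "DEMO" in the lower-right corner.

A dark label reading "DEMO" appears in the lower-right corner.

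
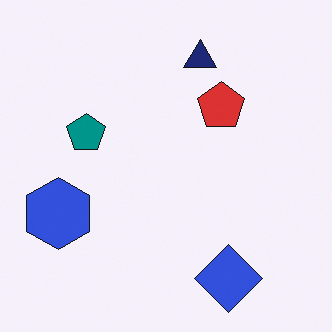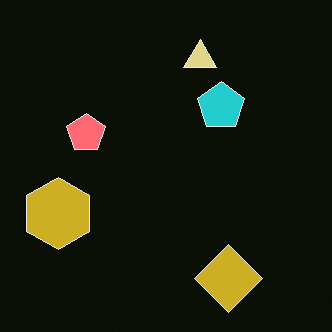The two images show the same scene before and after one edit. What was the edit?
The second image is the first color-inverted (negative).

The light background has become dark and every shape's color is its complement — a photographic negative.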